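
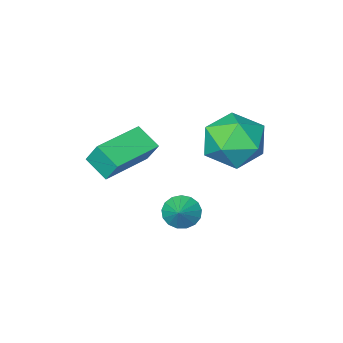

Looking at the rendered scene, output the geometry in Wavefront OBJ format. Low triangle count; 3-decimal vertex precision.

v -0.289 -2.219 -3.305
v 0.236 -2.231 -3.768
v 0.229 -1.581 -2.735
v 0.042 -1.98 -3.874
v -0.228 -1.783 -3.849
v -0.512 -1.686 -3.699
v -0.745 -1.711 -3.46
v -0.873 -1.853 -3.184
v -0.867 -2.079 -2.937
v -0.729 -2.336 -2.773
v -0.49 -2.567 -2.732
v -0.205 -2.719 -2.821
v 0.061 -2.755 -3.022
v 0.247 -2.669 -3.287
v 0.31 -2.48 -3.556
v -1.771 0.175 0.899
v -0.641 -0.304 0.974
v -2.499 -1.616 0.426
v -1.369 -2.095 0.501
v -1.942 -1.708 1.519
v -1.492 -0.601 1.811
v -1.648 -1.319 -0.411
v -1.198 -0.212 -0.119
v -0.565 -1.227 0.164
v -0.746 -1.468 1.357
v -2.394 -0.452 0.043
v -2.575 -0.693 1.236
v -0.019 -4.082 -1.587
v 0.247 -5 -1.022
v -0.19 -3.57 -0.675
v 0.076 -4.488 -0.11
v 1.944 -3.492 -1.55
v 2.21 -4.41 -0.985
v 1.773 -2.98 -0.638
v 2.039 -3.898 -0.073
f 2 1 4
f 2 4 3
f 4 1 5
f 4 5 3
f 5 1 6
f 5 6 3
f 6 1 7
f 6 7 3
f 7 1 8
f 7 8 3
f 8 1 9
f 8 9 3
f 9 1 10
f 9 10 3
f 10 1 11
f 10 11 3
f 11 1 12
f 11 12 3
f 12 1 13
f 12 13 3
f 13 1 14
f 13 14 3
f 14 1 15
f 14 15 3
f 15 1 2
f 15 2 3
f 16 27 21
f 16 21 17
f 16 17 23
f 16 23 26
f 16 26 27
f 17 21 25
f 21 27 20
f 27 26 18
f 26 23 22
f 23 17 24
f 19 25 20
f 19 20 18
f 19 18 22
f 19 22 24
f 19 24 25
f 20 25 21
f 18 20 27
f 22 18 26
f 24 22 23
f 25 24 17
f 29 31 28
f 32 29 28
f 28 31 30
f 30 32 28
f 29 35 31
f 33 29 32
f 33 35 29
f 31 35 30
f 34 32 30
f 30 35 34
f 34 33 32
f 35 33 34



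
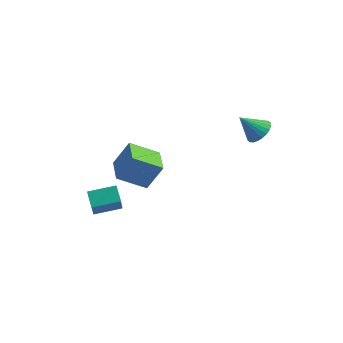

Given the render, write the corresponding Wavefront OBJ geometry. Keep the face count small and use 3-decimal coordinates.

v -0.924 -0.02 -2.12
v -2.347 -0.779 -1.174
v -1.748 1.395 -2.223
v -3.171 0.635 -1.277
v -0.209 0.505 -0.623
v -1.632 -0.255 0.323
v -1.033 1.919 -0.726
v -2.456 1.16 0.22
v -3.168 -1.922 -3.552
v -2.844 -2.764 -2.147
v -3.744 -1.234 -3.006
v -3.42 -2.076 -1.601
v -1.9 -1.044 -3.319
v -1.576 -1.886 -1.914
v -2.476 -0.356 -2.773
v -2.152 -1.198 -1.368
v 4.352 2.482 2.365
v 4.951 2.602 2.926
v 3.388 2.098 3.475
v 4.818 2.897 2.912
v 4.613 3.128 2.815
v 4.369 3.261 2.649
v 4.122 3.276 2.44
v 3.91 3.169 2.219
v 3.766 2.958 2.021
v 3.71 2.675 1.874
v 3.753 2.362 1.803
v 3.886 2.067 1.817
v 4.091 1.835 1.914
v 4.335 1.702 2.08
v 4.582 1.688 2.29
v 4.793 1.794 2.51
v 4.938 2.005 2.709
v 4.993 2.289 2.855
f 2 4 1
f 5 2 1
f 1 4 3
f 3 5 1
f 2 8 4
f 6 2 5
f 6 8 2
f 4 8 3
f 7 5 3
f 3 8 7
f 7 6 5
f 8 6 7
f 10 12 9
f 13 10 9
f 9 12 11
f 11 13 9
f 10 16 12
f 14 10 13
f 14 16 10
f 12 16 11
f 15 13 11
f 11 16 15
f 15 14 13
f 16 14 15
f 18 17 20
f 18 20 19
f 20 17 21
f 20 21 19
f 21 17 22
f 21 22 19
f 22 17 23
f 22 23 19
f 23 17 24
f 23 24 19
f 24 17 25
f 24 25 19
f 25 17 26
f 25 26 19
f 26 17 27
f 26 27 19
f 27 17 28
f 27 28 19
f 28 17 29
f 28 29 19
f 29 17 30
f 29 30 19
f 30 17 31
f 30 31 19
f 31 17 32
f 31 32 19
f 32 17 33
f 32 33 19
f 33 17 34
f 33 34 19
f 34 17 18
f 34 18 19



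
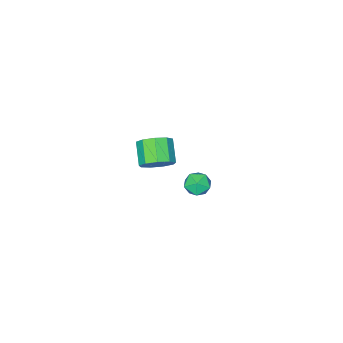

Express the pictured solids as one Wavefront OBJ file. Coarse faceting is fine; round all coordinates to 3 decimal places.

v 2.173 3.242 3.623
v 2.689 3.421 3.146
v 2.971 2.679 4.274
v 3.487 2.858 3.797
v 3.182 3.37 4.21
v 2.689 3.718 3.808
v 2.971 2.382 3.612
v 2.478 2.73 3.21
v 3.183 2.89 3.139
v 3.313 3.5 3.509
v 2.347 2.6 3.911
v 2.477 3.21 4.281
v 0.138 -2.588 -0.61
v 0.496 -2.172 0.128
v -0.16 -3.096 0.968
v -0.518 -3.512 0.23
v -0.058 -1.911 -0.018
v -0.713 -2.835 0.822
v -0.52 -1.968 -0.441
v -1.176 -2.891 0.398
v -0.675 -2.314 -0.943
v -1.33 -3.238 -0.104
v -0.449 -2.789 -1.289
v -1.105 -3.713 -0.45
v 0.051 -3.17 -1.317
v -0.605 -4.093 -0.478
v 0.592 -3.278 -1.014
v -0.064 -4.202 -0.175
v 0.92 -3.064 -0.522
v 0.265 -3.988 0.317
v 0.883 -2.627 -0.071
v 0.227 -3.551 0.769
f 1 12 6
f 1 6 2
f 1 2 8
f 1 8 11
f 1 11 12
f 2 6 10
f 6 12 5
f 12 11 3
f 11 8 7
f 8 2 9
f 4 10 5
f 4 5 3
f 4 3 7
f 4 7 9
f 4 9 10
f 5 10 6
f 3 5 12
f 7 3 11
f 9 7 8
f 10 9 2
f 14 13 17
f 14 17 15
f 15 17 18
f 15 18 16
f 17 13 19
f 17 19 18
f 18 19 20
f 18 20 16
f 19 13 21
f 19 21 20
f 20 21 22
f 20 22 16
f 21 13 23
f 21 23 22
f 22 23 24
f 22 24 16
f 23 13 25
f 23 25 24
f 24 25 26
f 24 26 16
f 25 13 27
f 25 27 26
f 26 27 28
f 26 28 16
f 27 13 29
f 27 29 28
f 28 29 30
f 28 30 16
f 29 13 31
f 29 31 30
f 30 31 32
f 30 32 16
f 31 13 14
f 31 14 32
f 32 14 15
f 32 15 16



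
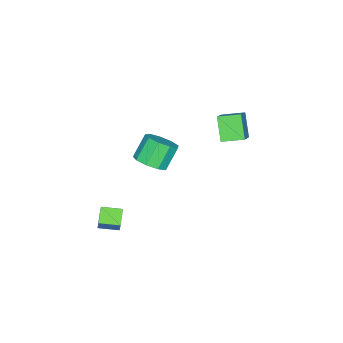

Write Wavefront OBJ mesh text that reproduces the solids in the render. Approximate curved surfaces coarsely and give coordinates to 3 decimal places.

v -0.915 -3.701 -1.289
v -0.38 -2.902 -1.014
v -1.331 -2.7 0.244
v -1.865 -3.499 -0.031
v -0.889 -2.712 -1.429
v -1.84 -2.509 -0.171
v -1.41 -2.984 -1.779
v -2.361 -2.781 -0.521
v -1.699 -3.592 -1.9
v -2.65 -3.389 -0.641
v -1.621 -4.251 -1.735
v -2.572 -4.048 -0.476
v -1.213 -4.653 -1.361
v -2.164 -4.45 -0.103
v -0.665 -4.61 -0.954
v -1.616 -4.407 0.304
v -0.234 -4.141 -0.704
v -1.185 -3.939 0.555
v -0.121 -3.467 -0.727
v -1.072 -3.264 0.531
v -1.251 0.655 2.448
v -1.996 0.015 3.634
v -1.826 1.722 2.663
v -2.57 1.082 3.849
v 0.37 1.258 3.791
v -0.374 0.618 4.977
v -0.204 2.325 4.006
v -0.949 1.685 5.192
v 2.804 -4.562 -2.865
v 3.178 -4.251 -1.969
v 2.282 -3.547 -3.001
v 2.656 -3.235 -2.104
v 3.664 -4.185 -3.356
v 4.038 -3.873 -2.459
v 3.142 -3.169 -3.491
v 3.516 -2.858 -2.595
f 2 1 5
f 2 5 3
f 3 5 6
f 3 6 4
f 5 1 7
f 5 7 6
f 6 7 8
f 6 8 4
f 7 1 9
f 7 9 8
f 8 9 10
f 8 10 4
f 9 1 11
f 9 11 10
f 10 11 12
f 10 12 4
f 11 1 13
f 11 13 12
f 12 13 14
f 12 14 4
f 13 1 15
f 13 15 14
f 14 15 16
f 14 16 4
f 15 1 17
f 15 17 16
f 16 17 18
f 16 18 4
f 17 1 19
f 17 19 18
f 18 19 20
f 18 20 4
f 19 1 2
f 19 2 20
f 20 2 3
f 20 3 4
f 22 24 21
f 25 22 21
f 21 24 23
f 23 25 21
f 22 28 24
f 26 22 25
f 26 28 22
f 24 28 23
f 27 25 23
f 23 28 27
f 27 26 25
f 28 26 27
f 30 32 29
f 33 30 29
f 29 32 31
f 31 33 29
f 30 36 32
f 34 30 33
f 34 36 30
f 32 36 31
f 35 33 31
f 31 36 35
f 35 34 33
f 36 34 35



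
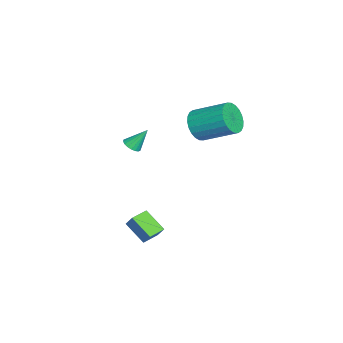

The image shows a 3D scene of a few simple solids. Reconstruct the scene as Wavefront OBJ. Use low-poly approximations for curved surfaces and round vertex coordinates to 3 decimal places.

v 3.503 -1.432 -1
v 2.829 -2.422 -0.183
v 3.785 -1.058 -0.315
v 3.111 -2.048 0.502
v 4.329 -2.012 -1.022
v 3.655 -3.002 -0.205
v 4.611 -1.638 -0.337
v 3.937 -2.628 0.48
v -1.775 -3.561 1.999
v -1.413 -3.881 2.282
v -1.945 -2.759 3.121
v -1.266 -3.707 2.18
v -1.22 -3.505 2.042
v -1.284 -3.313 1.896
v -1.445 -3.171 1.77
v -1.671 -3.106 1.689
v -1.918 -3.131 1.67
v -2.137 -3.241 1.715
v -2.284 -3.414 1.817
v -2.331 -3.617 1.955
v -2.267 -3.808 2.101
v -2.106 -3.951 2.227
v -1.879 -4.016 2.308
v -1.632 -3.991 2.327
v -2.903 -0.251 3.106
v -2.14 -0.08 2.467
v -1.714 1.783 3.475
v -2.477 1.611 4.114
v -2.439 0.092 2.277
v -2.014 1.954 3.285
v -2.809 0.211 2.213
v -2.384 2.073 3.221
v -3.194 0.26 2.285
v -2.768 2.122 3.293
v -3.534 0.231 2.482
v -3.108 2.093 3.49
v -3.778 0.129 2.774
v -3.352 1.991 3.782
v -3.889 -0.032 3.116
v -3.463 1.831 4.125
v -3.849 -0.225 3.457
v -3.424 1.637 4.466
v -3.666 -0.423 3.745
v -3.24 1.44 4.753
v -3.366 -0.594 3.935
v -2.941 1.268 4.943
v -2.996 -0.713 3.999
v -2.571 1.149 5.007
v -2.612 -0.762 3.927
v -2.186 1.1 4.935
v -2.272 -0.733 3.73
v -1.846 1.129 4.738
v -2.028 -0.631 3.438
v -1.602 1.231 4.446
v -1.917 -0.471 3.095
v -1.491 1.392 4.104
v -1.956 -0.277 2.754
v -1.531 1.585 3.763
f 2 4 1
f 5 2 1
f 1 4 3
f 3 5 1
f 2 8 4
f 6 2 5
f 6 8 2
f 4 8 3
f 7 5 3
f 3 8 7
f 7 6 5
f 8 6 7
f 10 9 12
f 10 12 11
f 12 9 13
f 12 13 11
f 13 9 14
f 13 14 11
f 14 9 15
f 14 15 11
f 15 9 16
f 15 16 11
f 16 9 17
f 16 17 11
f 17 9 18
f 17 18 11
f 18 9 19
f 18 19 11
f 19 9 20
f 19 20 11
f 20 9 21
f 20 21 11
f 21 9 22
f 21 22 11
f 22 9 23
f 22 23 11
f 23 9 24
f 23 24 11
f 24 9 10
f 24 10 11
f 26 25 29
f 26 29 27
f 27 29 30
f 27 30 28
f 29 25 31
f 29 31 30
f 30 31 32
f 30 32 28
f 31 25 33
f 31 33 32
f 32 33 34
f 32 34 28
f 33 25 35
f 33 35 34
f 34 35 36
f 34 36 28
f 35 25 37
f 35 37 36
f 36 37 38
f 36 38 28
f 37 25 39
f 37 39 38
f 38 39 40
f 38 40 28
f 39 25 41
f 39 41 40
f 40 41 42
f 40 42 28
f 41 25 43
f 41 43 42
f 42 43 44
f 42 44 28
f 43 25 45
f 43 45 44
f 44 45 46
f 44 46 28
f 45 25 47
f 45 47 46
f 46 47 48
f 46 48 28
f 47 25 49
f 47 49 48
f 48 49 50
f 48 50 28
f 49 25 51
f 49 51 50
f 50 51 52
f 50 52 28
f 51 25 53
f 51 53 52
f 52 53 54
f 52 54 28
f 53 25 55
f 53 55 54
f 54 55 56
f 54 56 28
f 55 25 57
f 55 57 56
f 56 57 58
f 56 58 28
f 57 25 26
f 57 26 58
f 58 26 27
f 58 27 28



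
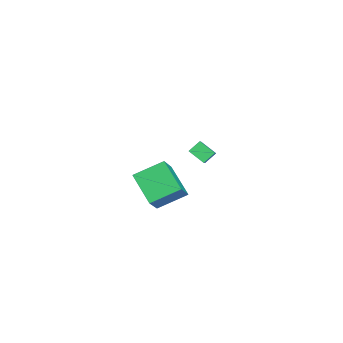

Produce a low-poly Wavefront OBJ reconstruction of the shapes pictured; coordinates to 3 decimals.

v -4.535 3.688 -0.997
v -5.055 2.899 -0.435
v -3.066 3.564 0.186
v -3.587 2.775 0.749
v -4.173 3.085 -1.509
v -4.694 2.296 -0.946
v -2.705 2.961 -0.325
v -3.225 2.172 0.237
v 2.429 0.442 0.228
v 0.975 -0.395 1.241
v 2.04 2.03 0.979
v 0.585 1.194 1.992
v 3.635 0.066 1.648
v 2.18 -0.77 2.661
v 3.245 1.655 2.399
v 1.791 0.818 3.412
f 2 4 1
f 5 2 1
f 1 4 3
f 3 5 1
f 2 8 4
f 6 2 5
f 6 8 2
f 4 8 3
f 7 5 3
f 3 8 7
f 7 6 5
f 8 6 7
f 10 12 9
f 13 10 9
f 9 12 11
f 11 13 9
f 10 16 12
f 14 10 13
f 14 16 10
f 12 16 11
f 15 13 11
f 11 16 15
f 15 14 13
f 16 14 15



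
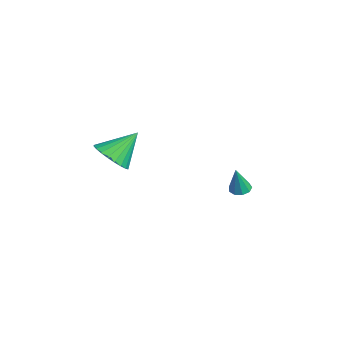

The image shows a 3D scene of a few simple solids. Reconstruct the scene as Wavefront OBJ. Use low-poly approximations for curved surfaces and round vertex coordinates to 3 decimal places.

v 2.618 1.662 -4.398
v 3.134 1.634 -4.516
v 2.922 1.358 -3.002
v 3.046 1.974 -4.423
v 2.758 2.167 -4.318
v 2.404 2.124 -4.251
v 2.151 1.865 -4.252
v 2.116 1.511 -4.321
v 2.316 1.227 -4.427
v 2.658 1.147 -4.518
v 2.981 1.308 -4.554
v 3.841 -4.359 -0.909
v 4.791 -4.407 -0.672
v 3.599 -3.141 0.309
v 4.795 -4.136 -0.942
v 4.654 -3.899 -1.207
v 4.389 -3.733 -1.427
v 4.04 -3.661 -1.568
v 3.662 -3.696 -1.608
v 3.31 -3.832 -1.542
v 3.04 -4.048 -1.38
v 2.892 -4.312 -1.146
v 2.888 -4.582 -0.876
v 3.029 -4.819 -0.611
v 3.294 -4.986 -0.391
v 3.642 -5.057 -0.25
v 4.021 -5.022 -0.21
v 4.372 -4.886 -0.276
v 4.643 -4.67 -0.438
f 2 1 4
f 2 4 3
f 4 1 5
f 4 5 3
f 5 1 6
f 5 6 3
f 6 1 7
f 6 7 3
f 7 1 8
f 7 8 3
f 8 1 9
f 8 9 3
f 9 1 10
f 9 10 3
f 10 1 11
f 10 11 3
f 11 1 2
f 11 2 3
f 13 12 15
f 13 15 14
f 15 12 16
f 15 16 14
f 16 12 17
f 16 17 14
f 17 12 18
f 17 18 14
f 18 12 19
f 18 19 14
f 19 12 20
f 19 20 14
f 20 12 21
f 20 21 14
f 21 12 22
f 21 22 14
f 22 12 23
f 22 23 14
f 23 12 24
f 23 24 14
f 24 12 25
f 24 25 14
f 25 12 26
f 25 26 14
f 26 12 27
f 26 27 14
f 27 12 28
f 27 28 14
f 28 12 29
f 28 29 14
f 29 12 13
f 29 13 14



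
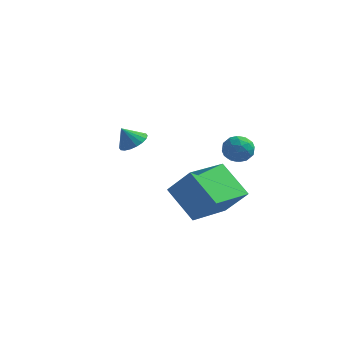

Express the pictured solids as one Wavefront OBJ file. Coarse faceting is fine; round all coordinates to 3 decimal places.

v -3.247 1.989 1.771
v -2.6 1.914 2.1
v -3.713 1.731 2.629
v -2.673 2.226 2.154
v -2.859 2.491 2.132
v -3.123 2.656 2.039
v -3.411 2.69 1.892
v -3.666 2.584 1.721
v -3.839 2.361 1.561
v -3.894 2.063 1.442
v -3.821 1.751 1.388
v -3.634 1.486 1.41
v -3.371 1.321 1.503
v -3.083 1.288 1.65
v -2.827 1.393 1.82
v -2.655 1.617 1.981
v 1.463 -2.88 0.187
v 0.093 -2.274 1.42
v 2.104 -0.819 -0.114
v 0.734 -0.212 1.119
v 2.526 -3.028 1.441
v 1.156 -2.421 2.674
v 3.167 -0.966 1.14
v 1.797 -0.36 2.373
v 1.455 0.919 3.017
v 2.06 1.355 3.057
v 2.14 0.005 2.623
v 2.745 0.441 2.663
v 2.402 0.219 3.288
v 1.979 0.784 3.532
v 2.221 0.576 2.148
v 1.798 1.141 2.392
v 2.534 1.143 2.52
v 2.645 0.922 3.225
v 1.555 0.438 2.455
v 1.666 0.217 3.16
v 1.698 1.217 3.072
v 2.502 0.143 2.608
v 2.301 0.013 2.976
v 2.656 0.269 2.999
v 1.65 0.882 3.351
v 2.005 1.138 3.374
v 2.206 0.47 3.51
v 2.195 0.222 2.306
v 2.55 0.478 2.329
v 1.544 1.091 2.681
v 1.899 1.347 2.704
v 1.994 0.89 2.17
v 2.332 1.348 2.78
v 2.734 0.811 2.548
v 2.426 0.891 2.245
v 2.177 1.223 2.389
v 2.397 1.219 3.194
v 2.799 0.682 2.962
v 2.598 0.552 3.33
v 2.349 0.884 3.473
v 2.675 1.094 2.878
v 1.401 0.678 2.718
v 1.803 0.141 2.486
v 1.851 0.476 2.207
v 1.602 0.808 2.35
v 1.466 0.549 3.132
v 1.868 0.012 2.9
v 2.023 0.137 3.291
v 1.774 0.469 3.435
v 1.525 0.266 2.802
f 2 1 4
f 2 4 3
f 4 1 5
f 4 5 3
f 5 1 6
f 5 6 3
f 6 1 7
f 6 7 3
f 7 1 8
f 7 8 3
f 8 1 9
f 8 9 3
f 9 1 10
f 9 10 3
f 10 1 11
f 10 11 3
f 11 1 12
f 11 12 3
f 12 1 13
f 12 13 3
f 13 1 14
f 13 14 3
f 14 1 15
f 14 15 3
f 15 1 16
f 15 16 3
f 16 1 2
f 16 2 3
f 18 20 17
f 21 18 17
f 17 20 19
f 19 21 17
f 18 24 20
f 22 18 21
f 22 24 18
f 20 24 19
f 23 21 19
f 19 24 23
f 23 22 21
f 24 22 23
f 25 62 41
f 62 36 65
f 41 65 30
f 62 65 41
f 25 41 37
f 41 30 42
f 37 42 26
f 41 42 37
f 25 37 46
f 37 26 47
f 46 47 32
f 37 47 46
f 25 46 58
f 46 32 61
f 58 61 35
f 46 61 58
f 25 58 62
f 58 35 66
f 62 66 36
f 58 66 62
f 26 42 53
f 42 30 56
f 53 56 34
f 42 56 53
f 30 65 43
f 65 36 64
f 43 64 29
f 65 64 43
f 36 66 63
f 66 35 59
f 63 59 27
f 66 59 63
f 35 61 60
f 61 32 48
f 60 48 31
f 61 48 60
f 32 47 52
f 47 26 49
f 52 49 33
f 47 49 52
f 28 54 40
f 54 34 55
f 40 55 29
f 54 55 40
f 28 40 38
f 40 29 39
f 38 39 27
f 40 39 38
f 28 38 45
f 38 27 44
f 45 44 31
f 38 44 45
f 28 45 50
f 45 31 51
f 50 51 33
f 45 51 50
f 28 50 54
f 50 33 57
f 54 57 34
f 50 57 54
f 29 55 43
f 55 34 56
f 43 56 30
f 55 56 43
f 27 39 63
f 39 29 64
f 63 64 36
f 39 64 63
f 31 44 60
f 44 27 59
f 60 59 35
f 44 59 60
f 33 51 52
f 51 31 48
f 52 48 32
f 51 48 52
f 34 57 53
f 57 33 49
f 53 49 26
f 57 49 53



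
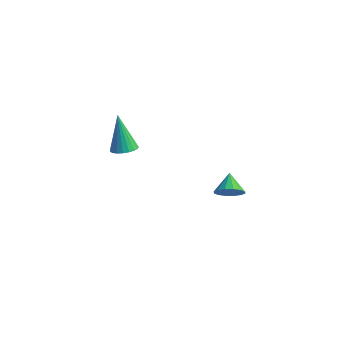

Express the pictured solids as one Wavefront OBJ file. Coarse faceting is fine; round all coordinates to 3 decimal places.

v 3.674 0.629 3.335
v 4.044 1.105 2.889
v 3.206 1.471 3.845
v 3.711 1.032 2.704
v 3.368 0.851 2.687
v 3.107 0.61 2.845
v 2.998 0.375 3.133
v 3.07 0.207 3.476
v 3.304 0.153 3.781
v 3.637 0.226 3.967
v 3.98 0.407 3.983
v 4.241 0.648 3.826
v 4.35 0.883 3.537
v 4.278 1.051 3.194
v -2.881 1.987 2.064
v -2.502 2.585 2.005
v -3.619 2.633 3.876
v -2.756 2.66 1.875
v -3.032 2.619 1.777
v -3.281 2.468 1.729
v -3.461 2.235 1.739
v -3.541 1.958 1.805
v -3.507 1.687 1.916
v -3.364 1.467 2.053
v -3.138 1.337 2.191
v -2.868 1.32 2.308
v -2.599 1.418 2.382
v -2.379 1.614 2.402
v -2.246 1.875 2.363
v -2.223 2.155 2.272
v -2.314 2.406 2.146
f 2 1 4
f 2 4 3
f 4 1 5
f 4 5 3
f 5 1 6
f 5 6 3
f 6 1 7
f 6 7 3
f 7 1 8
f 7 8 3
f 8 1 9
f 8 9 3
f 9 1 10
f 9 10 3
f 10 1 11
f 10 11 3
f 11 1 12
f 11 12 3
f 12 1 13
f 12 13 3
f 13 1 14
f 13 14 3
f 14 1 2
f 14 2 3
f 16 15 18
f 16 18 17
f 18 15 19
f 18 19 17
f 19 15 20
f 19 20 17
f 20 15 21
f 20 21 17
f 21 15 22
f 21 22 17
f 22 15 23
f 22 23 17
f 23 15 24
f 23 24 17
f 24 15 25
f 24 25 17
f 25 15 26
f 25 26 17
f 26 15 27
f 26 27 17
f 27 15 28
f 27 28 17
f 28 15 29
f 28 29 17
f 29 15 30
f 29 30 17
f 30 15 31
f 30 31 17
f 31 15 16
f 31 16 17



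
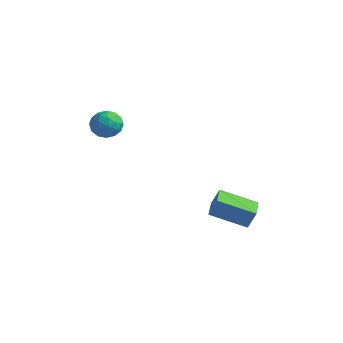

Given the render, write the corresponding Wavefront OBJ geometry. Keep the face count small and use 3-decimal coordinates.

v -2.279 0.293 3.913
v -1.621 -0.32 3.655
v -3.139 -0.14 2.745
v -2.481 -0.753 2.487
v -2.969 -0.893 3.273
v -2.437 -0.626 3.995
v -2.323 0.166 2.405
v -1.791 0.433 3.127
v -1.648 -0.399 2.723
v -2.047 -1.053 3.26
v -2.713 0.593 3.14
v -3.112 -0.061 3.677
v -1.874 0.024 3.887
v -2.886 -0.484 2.513
v -3.173 -0.567 2.975
v -2.786 -0.927 2.824
v -2.354 -0.155 4.086
v -1.967 -0.516 3.935
v -2.76 -0.852 3.71
v -2.793 0.056 2.465
v -2.406 -0.305 2.314
v -1.974 0.467 3.576
v -1.587 0.107 3.425
v -2 0.392 2.69
v -1.503 -0.382 3.188
v -2.009 -0.637 2.501
v -1.916 -0.097 2.452
v -1.603 0.06 2.877
v -1.738 -0.767 3.503
v -2.244 -1.021 2.816
v -2.531 -1.104 3.278
v -2.218 -0.947 3.702
v -1.754 -0.813 2.955
v -2.516 0.561 3.584
v -3.022 0.307 2.897
v -2.542 0.487 2.698
v -2.229 0.644 3.122
v -2.751 0.177 3.899
v -3.257 -0.078 3.212
v -3.157 -0.52 3.523
v -2.844 -0.363 3.948
v -3.006 0.353 3.445
v 2.593 2.302 -1.972
v 2.943 2.556 -0.917
v 4.262 3.434 -2.798
v 4.612 3.688 -1.744
v 3.368 1.172 -1.956
v 3.718 1.426 -0.902
v 5.037 2.304 -2.783
v 5.387 2.558 -1.728
f 1 38 17
f 38 12 41
f 17 41 6
f 38 41 17
f 1 17 13
f 17 6 18
f 13 18 2
f 17 18 13
f 1 13 22
f 13 2 23
f 22 23 8
f 13 23 22
f 1 22 34
f 22 8 37
f 34 37 11
f 22 37 34
f 1 34 38
f 34 11 42
f 38 42 12
f 34 42 38
f 2 18 29
f 18 6 32
f 29 32 10
f 18 32 29
f 6 41 19
f 41 12 40
f 19 40 5
f 41 40 19
f 12 42 39
f 42 11 35
f 39 35 3
f 42 35 39
f 11 37 36
f 37 8 24
f 36 24 7
f 37 24 36
f 8 23 28
f 23 2 25
f 28 25 9
f 23 25 28
f 4 30 16
f 30 10 31
f 16 31 5
f 30 31 16
f 4 16 14
f 16 5 15
f 14 15 3
f 16 15 14
f 4 14 21
f 14 3 20
f 21 20 7
f 14 20 21
f 4 21 26
f 21 7 27
f 26 27 9
f 21 27 26
f 4 26 30
f 26 9 33
f 30 33 10
f 26 33 30
f 5 31 19
f 31 10 32
f 19 32 6
f 31 32 19
f 3 15 39
f 15 5 40
f 39 40 12
f 15 40 39
f 7 20 36
f 20 3 35
f 36 35 11
f 20 35 36
f 9 27 28
f 27 7 24
f 28 24 8
f 27 24 28
f 10 33 29
f 33 9 25
f 29 25 2
f 33 25 29
f 44 46 43
f 47 44 43
f 43 46 45
f 45 47 43
f 44 50 46
f 48 44 47
f 48 50 44
f 46 50 45
f 49 47 45
f 45 50 49
f 49 48 47
f 50 48 49



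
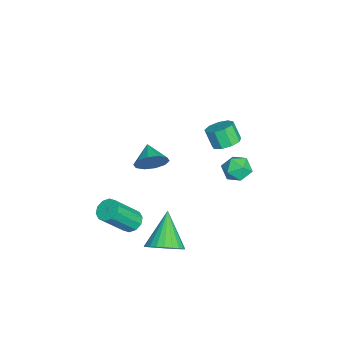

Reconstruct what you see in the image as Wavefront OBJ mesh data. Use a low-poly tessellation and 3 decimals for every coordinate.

v 0.202 2.322 3.017
v 0.801 2.596 3.353
v 0.458 2.211 4.279
v -0.142 1.938 3.943
v 0.429 2.939 3.357
v 0.086 2.554 4.283
v -0.05 2.993 3.202
v -0.393 2.609 4.129
v -0.411 2.734 2.961
v -0.754 2.349 3.887
v -0.486 2.282 2.745
v -0.829 1.897 3.672
v -0.239 1.849 2.657
v -0.582 1.464 3.583
v 0.214 1.637 2.737
v -0.129 1.253 3.663
v 0.661 1.746 2.948
v 0.318 1.362 3.874
v 0.893 2.125 3.191
v 0.55 1.741 4.117
v 1.282 -2.198 -2.324
v 1.877 -1.928 -2.416
v 2.613 -3.012 -0.827
v 2.018 -3.282 -0.736
v 1.669 -1.69 -2.157
v 2.406 -2.775 -0.569
v 1.313 -1.646 -1.963
v 2.05 -2.731 -0.374
v 0.946 -1.813 -1.906
v 1.682 -2.898 -0.317
v 0.706 -2.127 -2.009
v 1.442 -3.212 -0.421
v 0.687 -2.468 -2.233
v 1.423 -3.552 -0.644
v 0.894 -2.705 -2.491
v 1.631 -3.79 -0.903
v 1.25 -2.749 -2.686
v 1.987 -3.834 -1.097
v 1.618 -2.582 -2.743
v 2.354 -3.667 -1.154
v 1.858 -2.268 -2.639
v 2.594 -3.353 -1.051
v 0.01 3.596 0.696
v 0.364 3.147 1.283
v -0.604 2.513 0.237
v -0.25 2.064 0.824
v -0.823 2.616 1.021
v -0.444 3.285 1.304
v 0.204 2.375 0.216
v 0.583 3.044 0.499
v 0.484 2.392 0.986
v -0.151 2.541 1.484
v -0.089 3.119 0.036
v -0.724 3.268 0.534
v 2.931 -0.497 -2.712
v 3.404 0.232 -2.237
v 1.389 -0.423 -1.288
v 3.185 0.432 -2.484
v 2.928 0.492 -2.766
v 2.671 0.4 -3.04
v 2.454 0.172 -3.264
v 2.309 -0.157 -3.403
v 2.259 -0.539 -3.438
v 2.311 -0.914 -3.361
v 2.458 -1.226 -3.186
v 2.677 -1.426 -2.939
v 2.934 -1.485 -2.657
v 3.191 -1.394 -2.384
v 3.408 -1.166 -2.16
v 3.553 -0.836 -2.021
v 3.603 -0.455 -1.986
v 3.551 -0.08 -2.062
v -3.44 -1.519 -2.069
v -3.173 -1.138 -1.265
v -4.54 -1.801 -1.571
v -3.422 -0.728 -1.582
v -3.677 -0.62 -2.085
v -3.842 -0.856 -2.582
v -3.854 -1.345 -2.884
v -3.707 -1.901 -2.874
v -3.459 -2.311 -2.557
v -3.203 -2.418 -2.054
v -3.038 -2.182 -1.556
v -3.026 -1.693 -1.255
f 2 1 5
f 2 5 3
f 3 5 6
f 3 6 4
f 5 1 7
f 5 7 6
f 6 7 8
f 6 8 4
f 7 1 9
f 7 9 8
f 8 9 10
f 8 10 4
f 9 1 11
f 9 11 10
f 10 11 12
f 10 12 4
f 11 1 13
f 11 13 12
f 12 13 14
f 12 14 4
f 13 1 15
f 13 15 14
f 14 15 16
f 14 16 4
f 15 1 17
f 15 17 16
f 16 17 18
f 16 18 4
f 17 1 19
f 17 19 18
f 18 19 20
f 18 20 4
f 19 1 2
f 19 2 20
f 20 2 3
f 20 3 4
f 22 21 25
f 22 25 23
f 23 25 26
f 23 26 24
f 25 21 27
f 25 27 26
f 26 27 28
f 26 28 24
f 27 21 29
f 27 29 28
f 28 29 30
f 28 30 24
f 29 21 31
f 29 31 30
f 30 31 32
f 30 32 24
f 31 21 33
f 31 33 32
f 32 33 34
f 32 34 24
f 33 21 35
f 33 35 34
f 34 35 36
f 34 36 24
f 35 21 37
f 35 37 36
f 36 37 38
f 36 38 24
f 37 21 39
f 37 39 38
f 38 39 40
f 38 40 24
f 39 21 41
f 39 41 40
f 40 41 42
f 40 42 24
f 41 21 22
f 41 22 42
f 42 22 23
f 42 23 24
f 43 54 48
f 43 48 44
f 43 44 50
f 43 50 53
f 43 53 54
f 44 48 52
f 48 54 47
f 54 53 45
f 53 50 49
f 50 44 51
f 46 52 47
f 46 47 45
f 46 45 49
f 46 49 51
f 46 51 52
f 47 52 48
f 45 47 54
f 49 45 53
f 51 49 50
f 52 51 44
f 56 55 58
f 56 58 57
f 58 55 59
f 58 59 57
f 59 55 60
f 59 60 57
f 60 55 61
f 60 61 57
f 61 55 62
f 61 62 57
f 62 55 63
f 62 63 57
f 63 55 64
f 63 64 57
f 64 55 65
f 64 65 57
f 65 55 66
f 65 66 57
f 66 55 67
f 66 67 57
f 67 55 68
f 67 68 57
f 68 55 69
f 68 69 57
f 69 55 70
f 69 70 57
f 70 55 71
f 70 71 57
f 71 55 72
f 71 72 57
f 72 55 56
f 72 56 57
f 74 73 76
f 74 76 75
f 76 73 77
f 76 77 75
f 77 73 78
f 77 78 75
f 78 73 79
f 78 79 75
f 79 73 80
f 79 80 75
f 80 73 81
f 80 81 75
f 81 73 82
f 81 82 75
f 82 73 83
f 82 83 75
f 83 73 84
f 83 84 75
f 84 73 74
f 84 74 75



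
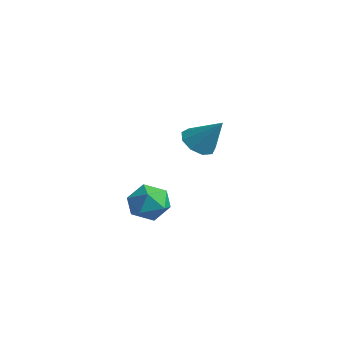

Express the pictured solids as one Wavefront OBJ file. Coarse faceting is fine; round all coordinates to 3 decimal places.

v -3.813 2.437 -1.661
v -2.933 2.142 -2.232
v -2.527 3.103 -0.019
v -3.108 2.851 -2.382
v -3.614 3.366 -2.195
v -4.213 3.446 -1.758
v -4.625 3.054 -1.276
v -4.657 2.373 -0.974
v -4.295 1.722 -0.994
v -3.707 1.405 -1.326
v -3.169 1.571 -1.815
v 1.225 -2.964 -2.267
v 2.287 -3.09 -1.749
v 1.513 -4.59 -3.251
v 2.575 -4.716 -2.733
v 1.582 -4.845 -2.093
v 1.405 -3.84 -1.484
v 2.395 -3.84 -3.516
v 2.218 -2.835 -2.907
v 3.01 -3.631 -2.521
v 2.508 -4.252 -1.641
v 1.292 -3.428 -3.359
v 0.79 -4.049 -2.479
f 2 1 4
f 2 4 3
f 4 1 5
f 4 5 3
f 5 1 6
f 5 6 3
f 6 1 7
f 6 7 3
f 7 1 8
f 7 8 3
f 8 1 9
f 8 9 3
f 9 1 10
f 9 10 3
f 10 1 11
f 10 11 3
f 11 1 2
f 11 2 3
f 12 23 17
f 12 17 13
f 12 13 19
f 12 19 22
f 12 22 23
f 13 17 21
f 17 23 16
f 23 22 14
f 22 19 18
f 19 13 20
f 15 21 16
f 15 16 14
f 15 14 18
f 15 18 20
f 15 20 21
f 16 21 17
f 14 16 23
f 18 14 22
f 20 18 19
f 21 20 13



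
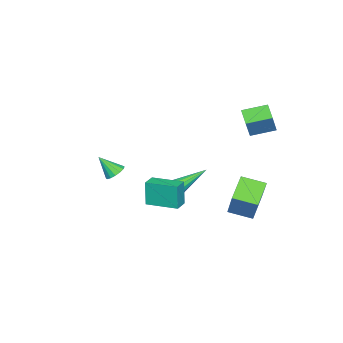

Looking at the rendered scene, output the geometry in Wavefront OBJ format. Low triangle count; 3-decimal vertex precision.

v -4.576 3.999 2.237
v -3.884 4.074 3.509
v -3.831 4.626 1.794
v -3.139 4.701 3.066
v -3.821 2.859 1.894
v -3.129 2.934 3.166
v -3.076 3.486 1.451
v -2.384 3.561 2.723
v -2.285 -0.488 -3.299
v -1.853 -0.299 -2.961
v -3.635 0.708 -2.241
v -1.869 -0.093 -3.214
v -2.017 -0.012 -3.494
v -2.25 -0.082 -3.712
v -2.494 -0.281 -3.799
v -2.672 -0.546 -3.727
v -2.727 -0.792 -3.519
v -2.642 -0.941 -3.241
v -2.444 -0.947 -2.981
v -2.195 -0.807 -2.823
v -1.975 -0.565 -2.815
v -1.867 2.85 -3.848
v -3.267 2.664 -3.055
v -2.223 4.154 -4.172
v -3.623 3.968 -3.379
v -0.937 3.552 -2.041
v -2.337 3.366 -1.248
v -1.293 4.856 -2.365
v -2.693 4.67 -1.572
v 2.782 0.991 -0.735
v 2.626 0.878 0.702
v 2.642 2.702 -0.615
v 2.485 2.588 0.822
v 3.595 1.052 -0.642
v 3.438 0.938 0.795
v 3.454 2.762 -0.522
v 3.298 2.649 0.915
v -0.198 -2.859 -1.601
v 0.084 -2.406 -1.286
v 0.018 -3.721 -0.559
v -0.225 -2.384 -1.203
v -0.527 -2.489 -1.227
v -0.741 -2.694 -1.351
v -0.81 -2.942 -1.543
v -0.715 -3.168 -1.749
v -0.481 -3.311 -1.917
v -0.172 -3.333 -1.999
v 0.13 -3.228 -1.975
v 0.344 -3.024 -1.851
v 0.413 -2.776 -1.66
v 0.318 -2.55 -1.453
f 2 4 1
f 5 2 1
f 1 4 3
f 3 5 1
f 2 8 4
f 6 2 5
f 6 8 2
f 4 8 3
f 7 5 3
f 3 8 7
f 7 6 5
f 8 6 7
f 10 9 12
f 10 12 11
f 12 9 13
f 12 13 11
f 13 9 14
f 13 14 11
f 14 9 15
f 14 15 11
f 15 9 16
f 15 16 11
f 16 9 17
f 16 17 11
f 17 9 18
f 17 18 11
f 18 9 19
f 18 19 11
f 19 9 20
f 19 20 11
f 20 9 21
f 20 21 11
f 21 9 10
f 21 10 11
f 23 25 22
f 26 23 22
f 22 25 24
f 24 26 22
f 23 29 25
f 27 23 26
f 27 29 23
f 25 29 24
f 28 26 24
f 24 29 28
f 28 27 26
f 29 27 28
f 31 33 30
f 34 31 30
f 30 33 32
f 32 34 30
f 31 37 33
f 35 31 34
f 35 37 31
f 33 37 32
f 36 34 32
f 32 37 36
f 36 35 34
f 37 35 36
f 39 38 41
f 39 41 40
f 41 38 42
f 41 42 40
f 42 38 43
f 42 43 40
f 43 38 44
f 43 44 40
f 44 38 45
f 44 45 40
f 45 38 46
f 45 46 40
f 46 38 47
f 46 47 40
f 47 38 48
f 47 48 40
f 48 38 49
f 48 49 40
f 49 38 50
f 49 50 40
f 50 38 51
f 50 51 40
f 51 38 39
f 51 39 40



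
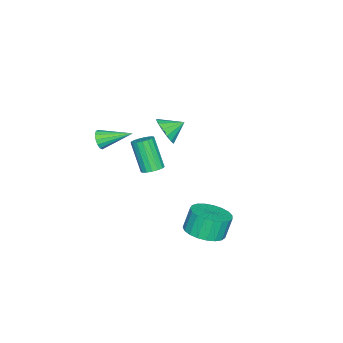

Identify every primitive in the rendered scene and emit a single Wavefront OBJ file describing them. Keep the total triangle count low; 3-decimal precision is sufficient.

v -3.701 -2.322 -3.712
v -3.414 -1.895 -3.424
v -3.872 -2.67 -1.819
v -4.159 -3.098 -2.108
v -3.677 -1.794 -3.45
v -4.135 -2.57 -1.846
v -3.945 -1.815 -3.536
v -4.403 -2.59 -1.932
v -4.157 -1.951 -3.663
v -4.615 -2.727 -2.059
v -4.265 -2.173 -3.801
v -4.723 -2.949 -2.197
v -4.243 -2.429 -3.919
v -4.701 -3.204 -2.314
v -4.097 -2.66 -3.989
v -4.556 -3.436 -2.385
v -3.861 -2.814 -3.996
v -4.319 -3.59 -2.391
v -3.588 -2.855 -3.938
v -4.046 -3.631 -2.333
v -3.34 -2.775 -3.828
v -3.799 -3.55 -2.224
v -3.176 -2.59 -3.692
v -3.634 -3.366 -2.087
v -3.131 -2.344 -3.56
v -3.589 -3.12 -1.956
v -3.217 -2.093 -3.463
v -3.676 -2.869 -1.859
v 1.639 2.903 -2.492
v 2.565 3.017 -2.192
v 2.187 3.19 -1.088
v 1.261 3.077 -1.388
v 2.46 3.399 -2.288
v 2.081 3.572 -1.184
v 2.213 3.695 -2.42
v 1.834 3.868 -1.316
v 1.866 3.854 -2.563
v 1.488 4.027 -1.459
v 1.481 3.849 -2.695
v 1.102 4.022 -1.591
v 1.123 3.68 -2.791
v 0.744 3.854 -1.687
v 0.854 3.377 -2.836
v 0.475 3.551 -1.732
v 0.721 2.992 -2.821
v 0.342 3.166 -1.717
v 0.746 2.592 -2.749
v 0.368 2.765 -1.645
v 0.927 2.246 -2.633
v 0.548 2.419 -1.529
v 1.23 2.013 -2.493
v 0.851 2.186 -1.389
v 1.604 1.934 -2.352
v 1.226 2.107 -1.248
v 1.985 2.023 -2.235
v 1.606 2.196 -1.131
v 2.305 2.264 -2.163
v 1.926 2.437 -1.059
v 2.511 2.615 -2.148
v 2.132 2.789 -1.044
v 1.204 -2.47 1.678
v 1.46 -2.571 2.142
v 0.736 -1.07 2.242
v 1.65 -2.443 1.981
v 1.72 -2.322 1.739
v 1.652 -2.241 1.481
v 1.463 -2.221 1.275
v 1.206 -2.267 1.177
v 0.948 -2.368 1.214
v 0.758 -2.496 1.374
v 0.688 -2.617 1.616
v 0.756 -2.699 1.875
v 0.945 -2.719 2.081
v 1.202 -2.672 2.178
v -2.032 -0.827 0.634
v -1.45 -0.701 1.183
v -2.628 -0.133 1.106
v -1.372 -0.425 0.877
v -1.471 -0.257 0.505
v -1.72 -0.242 0.168
v -2.052 -0.384 -0.044
v -2.38 -0.644 -0.074
v -2.613 -0.953 0.085
v -2.692 -1.229 0.391
v -2.593 -1.397 0.762
v -2.344 -1.412 1.099
v -2.011 -1.27 1.311
v -1.684 -1.01 1.342
f 2 1 5
f 2 5 3
f 3 5 6
f 3 6 4
f 5 1 7
f 5 7 6
f 6 7 8
f 6 8 4
f 7 1 9
f 7 9 8
f 8 9 10
f 8 10 4
f 9 1 11
f 9 11 10
f 10 11 12
f 10 12 4
f 11 1 13
f 11 13 12
f 12 13 14
f 12 14 4
f 13 1 15
f 13 15 14
f 14 15 16
f 14 16 4
f 15 1 17
f 15 17 16
f 16 17 18
f 16 18 4
f 17 1 19
f 17 19 18
f 18 19 20
f 18 20 4
f 19 1 21
f 19 21 20
f 20 21 22
f 20 22 4
f 21 1 23
f 21 23 22
f 22 23 24
f 22 24 4
f 23 1 25
f 23 25 24
f 24 25 26
f 24 26 4
f 25 1 27
f 25 27 26
f 26 27 28
f 26 28 4
f 27 1 2
f 27 2 28
f 28 2 3
f 28 3 4
f 30 29 33
f 30 33 31
f 31 33 34
f 31 34 32
f 33 29 35
f 33 35 34
f 34 35 36
f 34 36 32
f 35 29 37
f 35 37 36
f 36 37 38
f 36 38 32
f 37 29 39
f 37 39 38
f 38 39 40
f 38 40 32
f 39 29 41
f 39 41 40
f 40 41 42
f 40 42 32
f 41 29 43
f 41 43 42
f 42 43 44
f 42 44 32
f 43 29 45
f 43 45 44
f 44 45 46
f 44 46 32
f 45 29 47
f 45 47 46
f 46 47 48
f 46 48 32
f 47 29 49
f 47 49 48
f 48 49 50
f 48 50 32
f 49 29 51
f 49 51 50
f 50 51 52
f 50 52 32
f 51 29 53
f 51 53 52
f 52 53 54
f 52 54 32
f 53 29 55
f 53 55 54
f 54 55 56
f 54 56 32
f 55 29 57
f 55 57 56
f 56 57 58
f 56 58 32
f 57 29 59
f 57 59 58
f 58 59 60
f 58 60 32
f 59 29 30
f 59 30 60
f 60 30 31
f 60 31 32
f 62 61 64
f 62 64 63
f 64 61 65
f 64 65 63
f 65 61 66
f 65 66 63
f 66 61 67
f 66 67 63
f 67 61 68
f 67 68 63
f 68 61 69
f 68 69 63
f 69 61 70
f 69 70 63
f 70 61 71
f 70 71 63
f 71 61 72
f 71 72 63
f 72 61 73
f 72 73 63
f 73 61 74
f 73 74 63
f 74 61 62
f 74 62 63
f 76 75 78
f 76 78 77
f 78 75 79
f 78 79 77
f 79 75 80
f 79 80 77
f 80 75 81
f 80 81 77
f 81 75 82
f 81 82 77
f 82 75 83
f 82 83 77
f 83 75 84
f 83 84 77
f 84 75 85
f 84 85 77
f 85 75 86
f 85 86 77
f 86 75 87
f 86 87 77
f 87 75 88
f 87 88 77
f 88 75 76
f 88 76 77



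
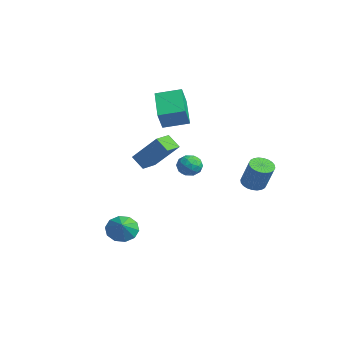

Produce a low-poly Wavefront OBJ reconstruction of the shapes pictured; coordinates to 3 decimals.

v -2.574 3.149 -1.401
v -2.181 3.223 -2.08
v -3.299 2.237 -1.92
v -2.906 2.311 -2.599
v -2.546 2.006 -1.967
v -2.098 2.57 -1.646
v -3.382 2.89 -2.354
v -2.934 3.454 -2.033
v -2.68 3.063 -2.669
v -2.164 2.517 -2.431
v -3.316 2.943 -1.569
v -2.8 2.397 -1.331
v -2.314 3.266 -1.695
v -3.166 2.194 -2.305
v -2.955 2.015 -1.934
v -2.724 2.058 -2.333
v -2.265 2.882 -1.44
v -2.034 2.926 -1.839
v -2.249 2.211 -1.773
v -3.446 2.534 -2.161
v -3.215 2.578 -2.56
v -2.756 3.402 -1.667
v -2.525 3.445 -2.066
v -3.231 3.249 -2.227
v -2.376 3.216 -2.441
v -2.803 2.68 -2.746
v -3.082 3.02 -2.601
v -2.819 3.351 -2.413
v -2.073 2.895 -2.3
v -2.499 2.359 -2.605
v -2.288 2.179 -2.234
v -2.024 2.511 -2.045
v -2.366 2.801 -2.646
v -2.981 3.101 -1.395
v -3.407 2.565 -1.7
v -3.456 2.949 -1.955
v -3.192 3.281 -1.766
v -2.677 2.78 -1.254
v -3.104 2.244 -1.559
v -2.661 2.109 -1.587
v -2.398 2.44 -1.399
v -3.114 2.659 -1.354
v 1.225 -2.942 -4.342
v 1.812 -2.477 -4.842
v 2.175 -3.338 -3.598
v 1.632 -2.144 -4.435
v 1.296 -2.116 -3.992
v 0.934 -2.403 -3.683
v 0.683 -2.896 -3.626
v 0.639 -3.406 -3.842
v 0.819 -3.739 -4.25
v 1.155 -3.768 -4.692
v 1.517 -3.481 -5.001
v 1.768 -2.987 -5.059
v -3.805 1.39 2.401
v -3.377 0.919 3.501
v -3.172 2.732 2.729
v -2.744 2.262 3.828
v -1.956 0.758 1.412
v -1.528 0.288 2.511
v -1.323 2.101 1.739
v -0.895 1.63 2.839
v 3.063 -3.108 1.518
v 4.259 -2.277 3.059
v 2.506 -2.196 1.459
v 3.702 -1.365 2.999
v 3.678 -2.775 0.861
v 4.874 -1.944 2.401
v 3.121 -1.863 0.801
v 4.317 -1.032 2.342
v 2.847 3.884 -1.49
v 3.4 3.529 -1.758
v 4.206 3.62 -0.219
v 3.653 3.976 0.05
v 3.473 3.791 -1.812
v 4.279 3.882 -0.273
v 3.45 4.067 -1.816
v 4.256 4.158 -0.277
v 3.336 4.315 -1.771
v 4.142 4.407 -0.232
v 3.147 4.498 -1.683
v 3.953 4.589 -0.144
v 2.913 4.587 -1.566
v 3.719 4.678 -0.026
v 2.668 4.569 -1.437
v 3.474 4.661 0.103
v 2.451 4.447 -1.316
v 3.257 4.539 0.224
v 2.294 4.24 -1.221
v 3.1 4.331 0.318
v 2.221 3.978 -1.167
v 3.027 4.069 0.372
v 2.244 3.702 -1.163
v 3.05 3.793 0.376
v 2.358 3.453 -1.208
v 3.164 3.545 0.331
v 2.547 3.271 -1.296
v 3.353 3.362 0.243
v 2.781 3.182 -1.414
v 3.587 3.273 0.126
v 3.026 3.199 -1.543
v 3.832 3.291 -0.003
v 3.243 3.321 -1.664
v 4.049 3.413 -0.124
f 1 38 17
f 38 12 41
f 17 41 6
f 38 41 17
f 1 17 13
f 17 6 18
f 13 18 2
f 17 18 13
f 1 13 22
f 13 2 23
f 22 23 8
f 13 23 22
f 1 22 34
f 22 8 37
f 34 37 11
f 22 37 34
f 1 34 38
f 34 11 42
f 38 42 12
f 34 42 38
f 2 18 29
f 18 6 32
f 29 32 10
f 18 32 29
f 6 41 19
f 41 12 40
f 19 40 5
f 41 40 19
f 12 42 39
f 42 11 35
f 39 35 3
f 42 35 39
f 11 37 36
f 37 8 24
f 36 24 7
f 37 24 36
f 8 23 28
f 23 2 25
f 28 25 9
f 23 25 28
f 4 30 16
f 30 10 31
f 16 31 5
f 30 31 16
f 4 16 14
f 16 5 15
f 14 15 3
f 16 15 14
f 4 14 21
f 14 3 20
f 21 20 7
f 14 20 21
f 4 21 26
f 21 7 27
f 26 27 9
f 21 27 26
f 4 26 30
f 26 9 33
f 30 33 10
f 26 33 30
f 5 31 19
f 31 10 32
f 19 32 6
f 31 32 19
f 3 15 39
f 15 5 40
f 39 40 12
f 15 40 39
f 7 20 36
f 20 3 35
f 36 35 11
f 20 35 36
f 9 27 28
f 27 7 24
f 28 24 8
f 27 24 28
f 10 33 29
f 33 9 25
f 29 25 2
f 33 25 29
f 44 43 46
f 44 46 45
f 46 43 47
f 46 47 45
f 47 43 48
f 47 48 45
f 48 43 49
f 48 49 45
f 49 43 50
f 49 50 45
f 50 43 51
f 50 51 45
f 51 43 52
f 51 52 45
f 52 43 53
f 52 53 45
f 53 43 54
f 53 54 45
f 54 43 44
f 54 44 45
f 56 58 55
f 59 56 55
f 55 58 57
f 57 59 55
f 56 62 58
f 60 56 59
f 60 62 56
f 58 62 57
f 61 59 57
f 57 62 61
f 61 60 59
f 62 60 61
f 64 66 63
f 67 64 63
f 63 66 65
f 65 67 63
f 64 70 66
f 68 64 67
f 68 70 64
f 66 70 65
f 69 67 65
f 65 70 69
f 69 68 67
f 70 68 69
f 72 71 75
f 72 75 73
f 73 75 76
f 73 76 74
f 75 71 77
f 75 77 76
f 76 77 78
f 76 78 74
f 77 71 79
f 77 79 78
f 78 79 80
f 78 80 74
f 79 71 81
f 79 81 80
f 80 81 82
f 80 82 74
f 81 71 83
f 81 83 82
f 82 83 84
f 82 84 74
f 83 71 85
f 83 85 84
f 84 85 86
f 84 86 74
f 85 71 87
f 85 87 86
f 86 87 88
f 86 88 74
f 87 71 89
f 87 89 88
f 88 89 90
f 88 90 74
f 89 71 91
f 89 91 90
f 90 91 92
f 90 92 74
f 91 71 93
f 91 93 92
f 92 93 94
f 92 94 74
f 93 71 95
f 93 95 94
f 94 95 96
f 94 96 74
f 95 71 97
f 95 97 96
f 96 97 98
f 96 98 74
f 97 71 99
f 97 99 98
f 98 99 100
f 98 100 74
f 99 71 101
f 99 101 100
f 100 101 102
f 100 102 74
f 101 71 103
f 101 103 102
f 102 103 104
f 102 104 74
f 103 71 72
f 103 72 104
f 104 72 73
f 104 73 74



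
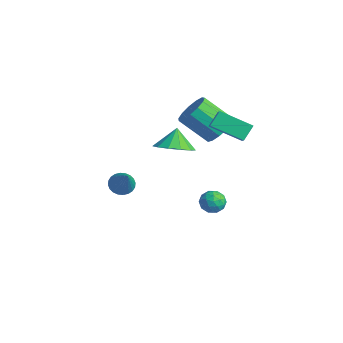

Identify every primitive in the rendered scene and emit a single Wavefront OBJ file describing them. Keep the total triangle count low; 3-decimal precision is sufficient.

v -0.394 2.596 2.115
v 0.309 2.258 2.675
v -0.611 3.233 2.771
v 0.092 2.895 3.331
v 0.728 3.725 1.389
v 1.431 3.387 1.949
v 0.511 4.362 2.045
v 1.214 4.024 2.605
v -1.489 3.919 0.781
v -0.974 4.248 1.469
v -1.975 3.23 2.706
v -2.491 2.901 2.019
v -1.372 4.575 1.415
v -2.374 3.557 2.653
v -1.808 4.694 1.161
v -2.81 3.676 2.399
v -2.142 4.567 0.786
v -3.144 3.549 2.023
v -2.269 4.234 0.409
v -3.271 3.216 1.647
v -2.149 3.801 0.151
v -3.15 2.783 1.388
v -1.819 3.406 0.092
v -2.82 2.388 1.33
v -1.384 3.173 0.253
v -2.385 2.155 1.49
v -0.983 3.178 0.581
v -1.984 2.159 1.819
v -0.742 3.417 0.973
v -1.744 2.399 2.21
v -0.739 3.816 1.304
v -1.74 2.798 2.541
v 0.264 -2.355 0.276
v 0.598 -2.737 -0.097
v 1.416 -2.665 1.624
v 0.707 -2.521 -0.14
v 0.749 -2.279 -0.12
v 0.716 -2.049 -0.04
v 0.615 -1.866 0.089
v 0.461 -1.757 0.246
v 0.276 -1.739 0.408
v 0.09 -1.814 0.549
v -0.069 -1.972 0.649
v -0.178 -2.188 0.692
v -0.22 -2.43 0.672
v -0.188 -2.66 0.591
v -0.086 -2.843 0.463
v 0.068 -2.952 0.306
v 0.252 -2.97 0.144
v 0.439 -2.895 0.003
v -0.902 3.136 -3.762
v -0.277 3.43 -3.702
v -0.603 2.35 -3.018
v 0.022 2.644 -2.958
v -0.539 2.97 -2.712
v -0.724 3.455 -3.172
v -0.156 2.325 -3.548
v -0.341 2.81 -4.008
v 0.185 2.929 -3.57
v -0.052 3.328 -3.054
v -0.828 2.452 -3.666
v -1.065 2.851 -3.15
v -0.616 3.352 -3.798
v -0.264 2.428 -2.922
v -0.594 2.619 -2.778
v -0.227 2.793 -2.743
v -0.879 3.367 -3.486
v -0.511 3.54 -3.451
v -0.665 3.269 -2.869
v -0.369 2.24 -3.269
v -0.001 2.413 -3.234
v -0.653 2.987 -3.977
v -0.286 3.161 -3.942
v -0.215 2.511 -3.851
v 0.023 3.23 -3.685
v 0.199 2.768 -3.247
v 0.094 2.58 -3.594
v -0.015 2.866 -3.864
v -0.116 3.465 -3.381
v 0.06 3.003 -2.944
v -0.271 3.194 -2.799
v -0.379 3.48 -3.07
v 0.155 3.17 -3.303
v -0.94 2.777 -3.776
v -0.764 2.315 -3.339
v -0.501 2.3 -3.65
v -0.609 2.586 -3.921
v -1.079 3.012 -3.473
v -0.903 2.55 -3.035
v -0.865 2.914 -2.856
v -0.974 3.2 -3.126
v -1.035 2.61 -3.417
v 1.583 -0.391 2.813
v 2.148 -1.007 3.325
v 1.157 0.011 3.767
v 2.442 -0.543 3.261
v 2.462 -0.032 3.054
v 2.204 0.366 2.771
v 1.749 0.523 2.501
v 1.241 0.39 2.33
v 0.841 0.008 2.313
v 0.678 -0.5 2.454
v 0.801 -0.973 2.709
v 1.173 -1.262 2.998
v 1.675 -1.275 3.227
f 2 4 1
f 5 2 1
f 1 4 3
f 3 5 1
f 2 8 4
f 6 2 5
f 6 8 2
f 4 8 3
f 7 5 3
f 3 8 7
f 7 6 5
f 8 6 7
f 10 9 13
f 10 13 11
f 11 13 14
f 11 14 12
f 13 9 15
f 13 15 14
f 14 15 16
f 14 16 12
f 15 9 17
f 15 17 16
f 16 17 18
f 16 18 12
f 17 9 19
f 17 19 18
f 18 19 20
f 18 20 12
f 19 9 21
f 19 21 20
f 20 21 22
f 20 22 12
f 21 9 23
f 21 23 22
f 22 23 24
f 22 24 12
f 23 9 25
f 23 25 24
f 24 25 26
f 24 26 12
f 25 9 27
f 25 27 26
f 26 27 28
f 26 28 12
f 27 9 29
f 27 29 28
f 28 29 30
f 28 30 12
f 29 9 31
f 29 31 30
f 30 31 32
f 30 32 12
f 31 9 10
f 31 10 32
f 32 10 11
f 32 11 12
f 34 33 36
f 34 36 35
f 36 33 37
f 36 37 35
f 37 33 38
f 37 38 35
f 38 33 39
f 38 39 35
f 39 33 40
f 39 40 35
f 40 33 41
f 40 41 35
f 41 33 42
f 41 42 35
f 42 33 43
f 42 43 35
f 43 33 44
f 43 44 35
f 44 33 45
f 44 45 35
f 45 33 46
f 45 46 35
f 46 33 47
f 46 47 35
f 47 33 48
f 47 48 35
f 48 33 49
f 48 49 35
f 49 33 50
f 49 50 35
f 50 33 34
f 50 34 35
f 51 88 67
f 88 62 91
f 67 91 56
f 88 91 67
f 51 67 63
f 67 56 68
f 63 68 52
f 67 68 63
f 51 63 72
f 63 52 73
f 72 73 58
f 63 73 72
f 51 72 84
f 72 58 87
f 84 87 61
f 72 87 84
f 51 84 88
f 84 61 92
f 88 92 62
f 84 92 88
f 52 68 79
f 68 56 82
f 79 82 60
f 68 82 79
f 56 91 69
f 91 62 90
f 69 90 55
f 91 90 69
f 62 92 89
f 92 61 85
f 89 85 53
f 92 85 89
f 61 87 86
f 87 58 74
f 86 74 57
f 87 74 86
f 58 73 78
f 73 52 75
f 78 75 59
f 73 75 78
f 54 80 66
f 80 60 81
f 66 81 55
f 80 81 66
f 54 66 64
f 66 55 65
f 64 65 53
f 66 65 64
f 54 64 71
f 64 53 70
f 71 70 57
f 64 70 71
f 54 71 76
f 71 57 77
f 76 77 59
f 71 77 76
f 54 76 80
f 76 59 83
f 80 83 60
f 76 83 80
f 55 81 69
f 81 60 82
f 69 82 56
f 81 82 69
f 53 65 89
f 65 55 90
f 89 90 62
f 65 90 89
f 57 70 86
f 70 53 85
f 86 85 61
f 70 85 86
f 59 77 78
f 77 57 74
f 78 74 58
f 77 74 78
f 60 83 79
f 83 59 75
f 79 75 52
f 83 75 79
f 94 93 96
f 94 96 95
f 96 93 97
f 96 97 95
f 97 93 98
f 97 98 95
f 98 93 99
f 98 99 95
f 99 93 100
f 99 100 95
f 100 93 101
f 100 101 95
f 101 93 102
f 101 102 95
f 102 93 103
f 102 103 95
f 103 93 104
f 103 104 95
f 104 93 105
f 104 105 95
f 105 93 94
f 105 94 95



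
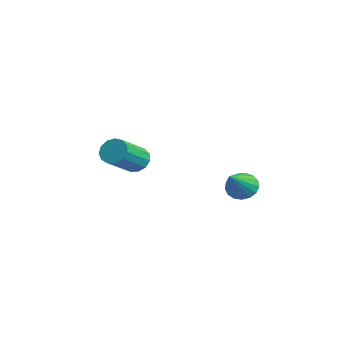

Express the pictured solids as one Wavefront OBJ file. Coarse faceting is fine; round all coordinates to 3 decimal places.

v 2.786 0.163 -4.274
v 3.417 0.575 -4.511
v 3.954 -0.943 -3.086
v 3.292 0.767 -4.21
v 3.051 0.82 -3.923
v 2.75 0.723 -3.717
v 2.456 0.497 -3.638
v 2.238 0.196 -3.705
v 2.146 -0.113 -3.902
v 2.2 -0.359 -4.184
v 2.388 -0.485 -4.487
v 2.668 -0.462 -4.741
v 2.974 -0.296 -4.888
v 3.237 -0.025 -4.894
v 3.397 0.289 -4.758
v -2.935 -2.758 -4.262
v -2.725 -3.107 -4.915
v -1.755 -4.551 -3.831
v -1.965 -4.202 -3.178
v -2.409 -2.824 -4.821
v -1.44 -4.269 -3.737
v -2.261 -2.521 -4.549
v -1.291 -3.965 -3.465
v -2.326 -2.292 -4.186
v -1.357 -3.737 -3.102
v -2.585 -2.211 -3.847
v -1.615 -3.656 -2.763
v -2.955 -2.304 -3.64
v -1.985 -3.749 -2.556
v -3.318 -2.541 -3.63
v -2.348 -3.986 -2.546
v -3.56 -2.847 -3.821
v -2.59 -4.291 -2.737
v -3.603 -3.124 -4.152
v -2.633 -4.568 -3.068
v -3.434 -3.285 -4.518
v -2.464 -4.73 -3.434
v -3.107 -3.279 -4.802
v -2.137 -4.723 -3.718
f 2 1 4
f 2 4 3
f 4 1 5
f 4 5 3
f 5 1 6
f 5 6 3
f 6 1 7
f 6 7 3
f 7 1 8
f 7 8 3
f 8 1 9
f 8 9 3
f 9 1 10
f 9 10 3
f 10 1 11
f 10 11 3
f 11 1 12
f 11 12 3
f 12 1 13
f 12 13 3
f 13 1 14
f 13 14 3
f 14 1 15
f 14 15 3
f 15 1 2
f 15 2 3
f 17 16 20
f 17 20 18
f 18 20 21
f 18 21 19
f 20 16 22
f 20 22 21
f 21 22 23
f 21 23 19
f 22 16 24
f 22 24 23
f 23 24 25
f 23 25 19
f 24 16 26
f 24 26 25
f 25 26 27
f 25 27 19
f 26 16 28
f 26 28 27
f 27 28 29
f 27 29 19
f 28 16 30
f 28 30 29
f 29 30 31
f 29 31 19
f 30 16 32
f 30 32 31
f 31 32 33
f 31 33 19
f 32 16 34
f 32 34 33
f 33 34 35
f 33 35 19
f 34 16 36
f 34 36 35
f 35 36 37
f 35 37 19
f 36 16 38
f 36 38 37
f 37 38 39
f 37 39 19
f 38 16 17
f 38 17 39
f 39 17 18
f 39 18 19



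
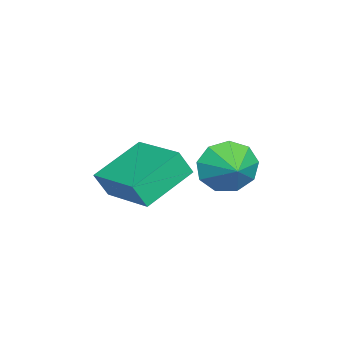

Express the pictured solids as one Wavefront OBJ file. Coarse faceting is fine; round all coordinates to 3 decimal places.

v -1.969 1.386 0.369
v -1.524 1.07 -0.505
v -1.071 1.814 0.671
v -1.8 1.712 -0.594
v -2.155 2.201 -0.232
v -2.423 2.309 0.41
v -2.479 1.985 1.033
v -2.296 1.38 1.345
v -1.96 0.778 1.2
v -1.628 0.461 0.666
v -1.456 0.576 -0.007
v -4.253 -1.344 -0.811
v -4.064 -1.774 0.139
v -2.774 0.193 -0.408
v -2.585 -0.238 0.541
v -2.755 -2.562 -1.661
v -2.566 -2.993 -0.712
v -1.276 -1.026 -1.259
v -1.087 -1.456 -0.309
f 2 1 4
f 2 4 3
f 4 1 5
f 4 5 3
f 5 1 6
f 5 6 3
f 6 1 7
f 6 7 3
f 7 1 8
f 7 8 3
f 8 1 9
f 8 9 3
f 9 1 10
f 9 10 3
f 10 1 11
f 10 11 3
f 11 1 2
f 11 2 3
f 13 15 12
f 16 13 12
f 12 15 14
f 14 16 12
f 13 19 15
f 17 13 16
f 17 19 13
f 15 19 14
f 18 16 14
f 14 19 18
f 18 17 16
f 19 17 18



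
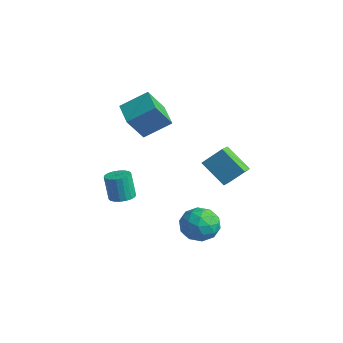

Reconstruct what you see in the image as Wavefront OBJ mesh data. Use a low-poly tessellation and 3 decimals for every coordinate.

v -0.318 -3.53 -1.72
v 0.265 -3.721 -1.581
v -0.058 -3.741 -0.26
v -0.642 -3.55 -0.4
v 0.287 -3.441 -1.571
v -0.036 -3.462 -0.25
v 0.189 -3.18 -1.591
v -0.134 -3.2 -0.27
v -0.01 -2.987 -1.637
v -0.333 -3.007 -0.316
v -0.27 -2.902 -1.699
v -0.593 -2.922 -0.378
v -0.539 -2.942 -1.765
v -0.862 -2.962 -0.445
v -0.765 -3.098 -1.823
v -1.088 -3.118 -0.502
v -0.902 -3.339 -1.86
v -1.225 -3.359 -0.539
v -0.924 -3.618 -1.87
v -1.247 -3.639 -0.549
v -0.826 -3.88 -1.85
v -1.149 -3.9 -0.529
v -0.627 -4.073 -1.804
v -0.95 -4.093 -0.483
v -0.367 -4.158 -1.742
v -0.69 -4.178 -0.421
v -0.098 -4.118 -1.675
v -0.421 -4.138 -0.355
v 0.128 -3.962 -1.618
v -0.195 -3.982 -0.297
v 3.723 -0.584 0.184
v 2.541 -0.902 1.167
v 4.247 0.149 1.05
v 3.065 -0.17 2.034
v 4.155 -1.25 0.486
v 2.973 -1.569 1.47
v 4.679 -0.518 1.353
v 3.497 -0.836 2.336
v -1.215 -2.963 3.685
v -0.577 -1.83 4.492
v -1.123 -2.106 2.409
v -0.485 -0.973 3.216
v 0.045 -3.487 3.424
v 0.683 -2.354 4.231
v 0.137 -2.63 2.148
v 0.775 -1.497 2.955
v 2.941 -1.517 -2.511
v 3.491 -1.224 -1.743
v 3.589 -2.976 -2.417
v 4.139 -2.683 -1.649
v 3.16 -2.776 -1.549
v 2.759 -1.874 -1.607
v 4.321 -2.326 -2.553
v 3.92 -1.424 -2.611
v 4.343 -1.724 -1.769
v 3.626 -2.002 -1.149
v 3.454 -2.198 -3.011
v 2.737 -2.476 -2.391
v 3.159 -1.242 -2.135
v 3.921 -2.958 -2.025
v 3.345 -3.013 -1.966
v 3.668 -2.84 -1.515
v 2.729 -1.625 -2.055
v 3.052 -1.452 -1.604
v 2.858 -2.365 -1.49
v 4.028 -2.748 -2.556
v 4.351 -2.575 -2.105
v 3.412 -1.36 -2.645
v 3.735 -1.187 -2.194
v 4.222 -1.835 -2.67
v 3.983 -1.364 -1.699
v 4.364 -2.221 -1.644
v 4.471 -2.011 -2.175
v 4.236 -1.481 -2.209
v 3.562 -1.527 -1.335
v 3.942 -2.385 -1.28
v 3.367 -2.44 -1.221
v 3.132 -1.91 -1.255
v 4.063 -1.821 -1.35
v 3.138 -1.815 -2.88
v 3.518 -2.673 -2.825
v 3.948 -2.29 -2.905
v 3.713 -1.76 -2.939
v 2.716 -1.979 -2.516
v 3.097 -2.836 -2.461
v 2.844 -2.719 -1.951
v 2.609 -2.189 -1.985
v 3.017 -2.379 -2.81
f 2 1 5
f 2 5 3
f 3 5 6
f 3 6 4
f 5 1 7
f 5 7 6
f 6 7 8
f 6 8 4
f 7 1 9
f 7 9 8
f 8 9 10
f 8 10 4
f 9 1 11
f 9 11 10
f 10 11 12
f 10 12 4
f 11 1 13
f 11 13 12
f 12 13 14
f 12 14 4
f 13 1 15
f 13 15 14
f 14 15 16
f 14 16 4
f 15 1 17
f 15 17 16
f 16 17 18
f 16 18 4
f 17 1 19
f 17 19 18
f 18 19 20
f 18 20 4
f 19 1 21
f 19 21 20
f 20 21 22
f 20 22 4
f 21 1 23
f 21 23 22
f 22 23 24
f 22 24 4
f 23 1 25
f 23 25 24
f 24 25 26
f 24 26 4
f 25 1 27
f 25 27 26
f 26 27 28
f 26 28 4
f 27 1 29
f 27 29 28
f 28 29 30
f 28 30 4
f 29 1 2
f 29 2 30
f 30 2 3
f 30 3 4
f 32 34 31
f 35 32 31
f 31 34 33
f 33 35 31
f 32 38 34
f 36 32 35
f 36 38 32
f 34 38 33
f 37 35 33
f 33 38 37
f 37 36 35
f 38 36 37
f 40 42 39
f 43 40 39
f 39 42 41
f 41 43 39
f 40 46 42
f 44 40 43
f 44 46 40
f 42 46 41
f 45 43 41
f 41 46 45
f 45 44 43
f 46 44 45
f 47 84 63
f 84 58 87
f 63 87 52
f 84 87 63
f 47 63 59
f 63 52 64
f 59 64 48
f 63 64 59
f 47 59 68
f 59 48 69
f 68 69 54
f 59 69 68
f 47 68 80
f 68 54 83
f 80 83 57
f 68 83 80
f 47 80 84
f 80 57 88
f 84 88 58
f 80 88 84
f 48 64 75
f 64 52 78
f 75 78 56
f 64 78 75
f 52 87 65
f 87 58 86
f 65 86 51
f 87 86 65
f 58 88 85
f 88 57 81
f 85 81 49
f 88 81 85
f 57 83 82
f 83 54 70
f 82 70 53
f 83 70 82
f 54 69 74
f 69 48 71
f 74 71 55
f 69 71 74
f 50 76 62
f 76 56 77
f 62 77 51
f 76 77 62
f 50 62 60
f 62 51 61
f 60 61 49
f 62 61 60
f 50 60 67
f 60 49 66
f 67 66 53
f 60 66 67
f 50 67 72
f 67 53 73
f 72 73 55
f 67 73 72
f 50 72 76
f 72 55 79
f 76 79 56
f 72 79 76
f 51 77 65
f 77 56 78
f 65 78 52
f 77 78 65
f 49 61 85
f 61 51 86
f 85 86 58
f 61 86 85
f 53 66 82
f 66 49 81
f 82 81 57
f 66 81 82
f 55 73 74
f 73 53 70
f 74 70 54
f 73 70 74
f 56 79 75
f 79 55 71
f 75 71 48
f 79 71 75



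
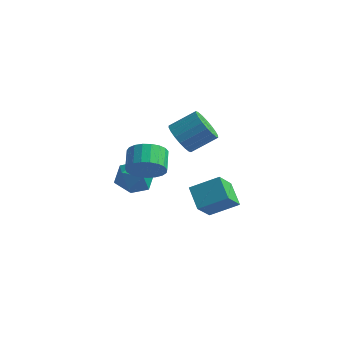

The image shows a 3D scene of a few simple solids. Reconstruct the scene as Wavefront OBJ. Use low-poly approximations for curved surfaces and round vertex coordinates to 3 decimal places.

v -0.911 3.354 0.36
v -0.411 3.702 -0.544
v 0.65 4.775 0.456
v 0.151 4.426 1.36
v -0.777 4.017 -0.494
v 0.285 5.09 0.506
v -1.169 4.201 -0.275
v -0.107 5.274 0.725
v -1.509 4.217 0.07
v -0.448 5.29 1.069
v -1.732 4.062 0.472
v -0.67 5.134 1.472
v -1.791 3.767 0.852
v -0.73 4.839 1.852
v -1.677 3.39 1.135
v -0.615 4.462 2.135
v -1.41 3.005 1.264
v -0.349 4.078 2.264
v -1.045 2.69 1.214
v 0.017 3.763 2.214
v -0.653 2.506 0.995
v 0.409 3.579 1.995
v -0.312 2.49 0.651
v 0.749 3.563 1.65
v -0.09 2.646 0.248
v 0.972 3.718 1.248
v -0.03 2.941 -0.132
v 1.031 4.013 0.868
v -0.145 3.318 -0.415
v 0.917 4.39 0.585
v 1.374 -2.924 1.88
v 2.152 -2.962 2.628
v 1.543 -1.994 3.309
v 0.766 -1.956 2.56
v 2.314 -2.657 2.341
v 1.706 -1.69 3.021
v 2.313 -2.399 1.973
v 1.705 -1.432 2.654
v 2.151 -2.231 1.59
v 1.543 -1.264 2.271
v 1.854 -2.183 1.256
v 1.246 -1.216 1.937
v 1.474 -2.263 1.031
v 0.866 -1.296 1.711
v 1.077 -2.458 0.952
v 0.468 -1.49 1.633
v 0.731 -2.732 1.033
v 0.123 -1.765 1.714
v 0.496 -3.04 1.261
v -0.112 -2.073 1.942
v 0.414 -3.328 1.596
v -0.195 -2.361 2.277
v 0.497 -3.546 1.98
v -0.111 -2.578 2.661
v 0.732 -3.656 2.346
v 0.124 -2.689 3.027
v 1.078 -3.639 2.632
v 0.47 -2.672 3.313
v 1.475 -3.499 2.788
v 0.867 -2.532 3.469
v 1.855 -3.26 2.786
v 1.247 -2.292 3.467
v -3.609 1.951 -3.049
v -2.475 2.399 -3.214
v -2.905 0.661 -1.706
v -1.771 1.109 -1.871
v -2.631 1.798 -1.323
v -3.066 2.595 -2.153
v -2.314 0.465 -2.767
v -2.749 1.262 -3.597
v -1.675 1.481 -3.039
v -1.87 2.304 -2.147
v -3.51 0.756 -2.773
v -3.705 1.579 -1.881
v 3.538 -0.311 -2.161
v 3.623 -1.56 -0.967
v 2.489 0.431 -1.31
v 2.574 -0.819 -0.117
v 4.846 0.579 -1.323
v 4.931 -0.671 -0.13
v 3.797 1.32 -0.473
v 3.882 0.071 0.721
f 2 1 5
f 2 5 3
f 3 5 6
f 3 6 4
f 5 1 7
f 5 7 6
f 6 7 8
f 6 8 4
f 7 1 9
f 7 9 8
f 8 9 10
f 8 10 4
f 9 1 11
f 9 11 10
f 10 11 12
f 10 12 4
f 11 1 13
f 11 13 12
f 12 13 14
f 12 14 4
f 13 1 15
f 13 15 14
f 14 15 16
f 14 16 4
f 15 1 17
f 15 17 16
f 16 17 18
f 16 18 4
f 17 1 19
f 17 19 18
f 18 19 20
f 18 20 4
f 19 1 21
f 19 21 20
f 20 21 22
f 20 22 4
f 21 1 23
f 21 23 22
f 22 23 24
f 22 24 4
f 23 1 25
f 23 25 24
f 24 25 26
f 24 26 4
f 25 1 27
f 25 27 26
f 26 27 28
f 26 28 4
f 27 1 29
f 27 29 28
f 28 29 30
f 28 30 4
f 29 1 2
f 29 2 30
f 30 2 3
f 30 3 4
f 32 31 35
f 32 35 33
f 33 35 36
f 33 36 34
f 35 31 37
f 35 37 36
f 36 37 38
f 36 38 34
f 37 31 39
f 37 39 38
f 38 39 40
f 38 40 34
f 39 31 41
f 39 41 40
f 40 41 42
f 40 42 34
f 41 31 43
f 41 43 42
f 42 43 44
f 42 44 34
f 43 31 45
f 43 45 44
f 44 45 46
f 44 46 34
f 45 31 47
f 45 47 46
f 46 47 48
f 46 48 34
f 47 31 49
f 47 49 48
f 48 49 50
f 48 50 34
f 49 31 51
f 49 51 50
f 50 51 52
f 50 52 34
f 51 31 53
f 51 53 52
f 52 53 54
f 52 54 34
f 53 31 55
f 53 55 54
f 54 55 56
f 54 56 34
f 55 31 57
f 55 57 56
f 56 57 58
f 56 58 34
f 57 31 59
f 57 59 58
f 58 59 60
f 58 60 34
f 59 31 61
f 59 61 60
f 60 61 62
f 60 62 34
f 61 31 32
f 61 32 62
f 62 32 33
f 62 33 34
f 63 74 68
f 63 68 64
f 63 64 70
f 63 70 73
f 63 73 74
f 64 68 72
f 68 74 67
f 74 73 65
f 73 70 69
f 70 64 71
f 66 72 67
f 66 67 65
f 66 65 69
f 66 69 71
f 66 71 72
f 67 72 68
f 65 67 74
f 69 65 73
f 71 69 70
f 72 71 64
f 76 78 75
f 79 76 75
f 75 78 77
f 77 79 75
f 76 82 78
f 80 76 79
f 80 82 76
f 78 82 77
f 81 79 77
f 77 82 81
f 81 80 79
f 82 80 81



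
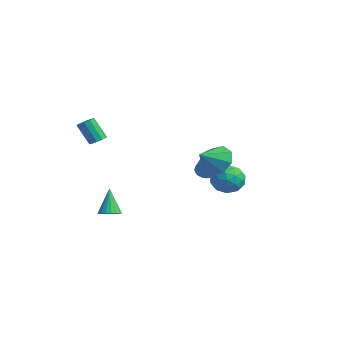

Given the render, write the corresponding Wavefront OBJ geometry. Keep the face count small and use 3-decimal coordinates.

v -1.462 -2.837 0.951
v -1.138 -2.532 1.201
v -1.654 -2.999 2.439
v -1.978 -3.303 2.189
v -1.404 -2.371 1.151
v -1.92 -2.838 2.389
v -1.692 -2.387 1.024
v -2.208 -2.854 2.262
v -1.893 -2.576 0.87
v -2.409 -3.042 2.108
v -1.929 -2.863 0.747
v -2.444 -3.33 1.984
v -1.786 -3.141 0.701
v -2.302 -3.608 1.939
v -1.52 -3.302 0.751
v -2.036 -3.769 1.989
v -1.232 -3.286 0.878
v -1.748 -3.753 2.116
v -1.031 -3.098 1.032
v -1.547 -3.564 2.27
v -0.996 -2.81 1.156
v -1.511 -3.277 2.393
v -0.129 -2.874 -3.754
v 0.409 -3.044 -3.497
v -0.751 -2.566 -2.246
v 0.444 -2.773 -3.538
v 0.365 -2.523 -3.622
v 0.188 -2.341 -3.732
v -0.052 -2.266 -3.846
v -0.306 -2.311 -3.942
v -0.526 -2.467 -4.001
v -0.667 -2.704 -4.011
v -0.701 -2.975 -3.97
v -0.622 -3.225 -3.886
v -0.446 -3.406 -3.776
v -0.206 -3.482 -3.662
v 0.049 -3.437 -3.566
v 0.268 -3.281 -3.507
v 2.893 1.704 0.142
v 3.725 1.581 -0.399
v 3.167 0.496 0.838
v 3.849 1.978 0.243
v 3.414 2.215 0.826
v 2.673 2.153 1.008
v 2.061 1.827 0.684
v 1.937 1.429 0.042
v 2.372 1.192 -0.541
v 3.113 1.255 -0.724
v -0.346 2.808 -1.751
v 0.076 2.892 -2.155
v 1.488 2.636 -0.733
v 1.066 2.552 -0.329
v 0.036 3.12 -2.074
v 1.448 2.865 -0.653
v -0.07 3.295 -1.938
v 1.342 3.039 -0.516
v -0.224 3.385 -1.769
v 1.189 3.129 -0.347
v -0.398 3.375 -1.597
v 1.014 3.119 -0.175
v -0.564 3.267 -1.452
v 0.848 3.012 -0.03
v -0.692 3.08 -1.358
v 0.72 2.825 0.063
v -0.76 2.846 -1.332
v 0.652 2.59 0.089
v -0.757 2.605 -1.379
v 0.655 2.349 0.042
v -0.683 2.399 -1.49
v 0.73 2.144 -0.068
v -0.55 2.264 -1.646
v 0.862 2.009 -0.225
v -0.382 2.223 -1.82
v 1.03 1.967 -0.399
v -0.208 2.283 -1.982
v 1.204 2.027 -0.561
v -0.058 2.434 -2.104
v 1.354 2.178 -0.683
v 0.042 2.649 -2.165
v 1.455 2.394 -0.744
v 0.248 4.793 -2.561
v 0.764 4.341 -1.836
v -0.424 3.379 -2.964
v 0.092 2.927 -2.239
v -0.642 3.563 -2.007
v -0.227 4.437 -1.758
v 0.567 3.283 -3.042
v 0.982 4.157 -2.793
v 0.962 3.408 -2.133
v 0.214 3.581 -1.493
v 0.126 4.139 -3.307
v -0.622 4.312 -2.667
v 0.565 4.691 -2.163
v -0.225 3.029 -2.637
v -0.657 3.403 -2.5
v -0.353 3.137 -2.074
v -0.018 4.747 -2.117
v 0.286 4.482 -1.691
v -0.541 4.024 -1.791
v 0.054 3.238 -3.109
v 0.358 2.973 -2.683
v 0.693 4.583 -2.726
v 0.997 4.317 -2.3
v 0.881 3.696 -3.009
v 0.985 3.877 -1.911
v 0.59 3.046 -2.148
v 0.869 3.255 -2.62
v 1.113 3.769 -2.474
v 0.545 3.978 -1.535
v 0.15 3.147 -1.772
v -0.281 3.521 -1.636
v -0.037 4.035 -1.49
v 0.661 3.43 -1.71
v 0.19 4.573 -3.028
v -0.205 3.742 -3.265
v 0.377 3.685 -3.31
v 0.621 4.199 -3.164
v -0.25 4.674 -2.652
v -0.645 3.843 -2.889
v -0.773 3.951 -2.326
v -0.529 4.465 -2.18
v -0.321 4.29 -3.09
f 2 1 5
f 2 5 3
f 3 5 6
f 3 6 4
f 5 1 7
f 5 7 6
f 6 7 8
f 6 8 4
f 7 1 9
f 7 9 8
f 8 9 10
f 8 10 4
f 9 1 11
f 9 11 10
f 10 11 12
f 10 12 4
f 11 1 13
f 11 13 12
f 12 13 14
f 12 14 4
f 13 1 15
f 13 15 14
f 14 15 16
f 14 16 4
f 15 1 17
f 15 17 16
f 16 17 18
f 16 18 4
f 17 1 19
f 17 19 18
f 18 19 20
f 18 20 4
f 19 1 21
f 19 21 20
f 20 21 22
f 20 22 4
f 21 1 2
f 21 2 22
f 22 2 3
f 22 3 4
f 24 23 26
f 24 26 25
f 26 23 27
f 26 27 25
f 27 23 28
f 27 28 25
f 28 23 29
f 28 29 25
f 29 23 30
f 29 30 25
f 30 23 31
f 30 31 25
f 31 23 32
f 31 32 25
f 32 23 33
f 32 33 25
f 33 23 34
f 33 34 25
f 34 23 35
f 34 35 25
f 35 23 36
f 35 36 25
f 36 23 37
f 36 37 25
f 37 23 38
f 37 38 25
f 38 23 24
f 38 24 25
f 40 39 42
f 40 42 41
f 42 39 43
f 42 43 41
f 43 39 44
f 43 44 41
f 44 39 45
f 44 45 41
f 45 39 46
f 45 46 41
f 46 39 47
f 46 47 41
f 47 39 48
f 47 48 41
f 48 39 40
f 48 40 41
f 50 49 53
f 50 53 51
f 51 53 54
f 51 54 52
f 53 49 55
f 53 55 54
f 54 55 56
f 54 56 52
f 55 49 57
f 55 57 56
f 56 57 58
f 56 58 52
f 57 49 59
f 57 59 58
f 58 59 60
f 58 60 52
f 59 49 61
f 59 61 60
f 60 61 62
f 60 62 52
f 61 49 63
f 61 63 62
f 62 63 64
f 62 64 52
f 63 49 65
f 63 65 64
f 64 65 66
f 64 66 52
f 65 49 67
f 65 67 66
f 66 67 68
f 66 68 52
f 67 49 69
f 67 69 68
f 68 69 70
f 68 70 52
f 69 49 71
f 69 71 70
f 70 71 72
f 70 72 52
f 71 49 73
f 71 73 72
f 72 73 74
f 72 74 52
f 73 49 75
f 73 75 74
f 74 75 76
f 74 76 52
f 75 49 77
f 75 77 76
f 76 77 78
f 76 78 52
f 77 49 79
f 77 79 78
f 78 79 80
f 78 80 52
f 79 49 50
f 79 50 80
f 80 50 51
f 80 51 52
f 81 118 97
f 118 92 121
f 97 121 86
f 118 121 97
f 81 97 93
f 97 86 98
f 93 98 82
f 97 98 93
f 81 93 102
f 93 82 103
f 102 103 88
f 93 103 102
f 81 102 114
f 102 88 117
f 114 117 91
f 102 117 114
f 81 114 118
f 114 91 122
f 118 122 92
f 114 122 118
f 82 98 109
f 98 86 112
f 109 112 90
f 98 112 109
f 86 121 99
f 121 92 120
f 99 120 85
f 121 120 99
f 92 122 119
f 122 91 115
f 119 115 83
f 122 115 119
f 91 117 116
f 117 88 104
f 116 104 87
f 117 104 116
f 88 103 108
f 103 82 105
f 108 105 89
f 103 105 108
f 84 110 96
f 110 90 111
f 96 111 85
f 110 111 96
f 84 96 94
f 96 85 95
f 94 95 83
f 96 95 94
f 84 94 101
f 94 83 100
f 101 100 87
f 94 100 101
f 84 101 106
f 101 87 107
f 106 107 89
f 101 107 106
f 84 106 110
f 106 89 113
f 110 113 90
f 106 113 110
f 85 111 99
f 111 90 112
f 99 112 86
f 111 112 99
f 83 95 119
f 95 85 120
f 119 120 92
f 95 120 119
f 87 100 116
f 100 83 115
f 116 115 91
f 100 115 116
f 89 107 108
f 107 87 104
f 108 104 88
f 107 104 108
f 90 113 109
f 113 89 105
f 109 105 82
f 113 105 109



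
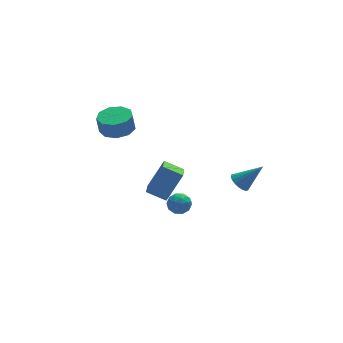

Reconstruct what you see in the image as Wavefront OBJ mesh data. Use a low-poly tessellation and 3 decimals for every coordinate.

v -1.744 3.571 -1.105
v -0.859 3.099 -0.982
v -1.011 3.098 0.108
v -1.896 3.569 -0.015
v -0.766 3.783 -0.968
v -0.918 3.782 0.121
v -1.13 4.368 -1.018
v -1.282 4.367 0.071
v -1.782 4.58 -1.109
v -1.934 4.579 -0.019
v -2.415 4.319 -1.198
v -2.567 4.318 -0.108
v -2.735 3.708 -1.243
v -2.887 3.707 -0.153
v -2.591 3.033 -1.223
v -2.743 3.032 -0.134
v -2.05 2.609 -1.148
v -2.202 2.608 -0.059
v -1.367 2.635 -1.053
v -1.519 2.634 0.036
v -1.246 -0.246 -3.676
v -0.225 0.048 -2.065
v -0.816 0.947 -4.167
v 0.205 1.241 -2.556
v -0.285 -0.801 -4.184
v 0.736 -0.507 -2.573
v 0.145 0.392 -4.675
v 1.166 0.686 -3.064
v 2.792 -3.739 -1.195
v 3.199 -3.335 -1.502
v 3.948 -4.001 -0.005
v 3.055 -3.158 -1.323
v 2.86 -3.097 -1.119
v 2.65 -3.162 -0.93
v 2.469 -3.342 -0.794
v 2.352 -3.6 -0.737
v 2.322 -3.886 -0.771
v 2.385 -4.142 -0.889
v 2.528 -4.319 -1.067
v 2.724 -4.381 -1.271
v 2.933 -4.315 -1.46
v 3.114 -4.136 -1.596
v 3.232 -3.877 -1.653
v 3.262 -3.592 -1.619
v -0.127 -2.182 -3.388
v 0.31 -2.266 -2.841
v -0.63 -3.174 -3.139
v -0.193 -3.258 -2.592
v -0.686 -2.754 -2.576
v -0.375 -2.141 -2.73
v 0.055 -3.299 -3.25
v 0.366 -2.686 -3.404
v 0.422 -2.956 -2.756
v -0.036 -2.619 -2.339
v -0.284 -2.821 -3.641
v -0.742 -2.484 -3.224
v 0.136 -2.137 -3.137
v -0.456 -3.303 -2.843
v -0.745 -3.007 -2.834
v -0.489 -3.056 -2.513
v -0.267 -2.064 -3.072
v -0.01 -2.113 -2.75
v -0.595 -2.4 -2.594
v -0.31 -3.327 -3.23
v -0.053 -3.376 -2.908
v 0.169 -2.384 -3.467
v 0.425 -2.433 -3.146
v 0.275 -3.04 -3.386
v 0.458 -2.592 -2.765
v 0.162 -3.175 -2.618
v 0.308 -3.199 -3.005
v 0.491 -2.839 -3.096
v 0.189 -2.394 -2.52
v -0.107 -2.977 -2.373
v -0.396 -2.681 -2.364
v -0.213 -2.32 -2.455
v 0.255 -2.799 -2.47
v -0.213 -2.463 -3.607
v -0.509 -3.046 -3.46
v -0.107 -3.12 -3.525
v 0.076 -2.759 -3.616
v -0.482 -2.265 -3.362
v -0.778 -2.848 -3.215
v -0.811 -2.601 -2.884
v -0.628 -2.241 -2.975
v -0.575 -2.641 -3.51
f 2 1 5
f 2 5 3
f 3 5 6
f 3 6 4
f 5 1 7
f 5 7 6
f 6 7 8
f 6 8 4
f 7 1 9
f 7 9 8
f 8 9 10
f 8 10 4
f 9 1 11
f 9 11 10
f 10 11 12
f 10 12 4
f 11 1 13
f 11 13 12
f 12 13 14
f 12 14 4
f 13 1 15
f 13 15 14
f 14 15 16
f 14 16 4
f 15 1 17
f 15 17 16
f 16 17 18
f 16 18 4
f 17 1 19
f 17 19 18
f 18 19 20
f 18 20 4
f 19 1 2
f 19 2 20
f 20 2 3
f 20 3 4
f 22 24 21
f 25 22 21
f 21 24 23
f 23 25 21
f 22 28 24
f 26 22 25
f 26 28 22
f 24 28 23
f 27 25 23
f 23 28 27
f 27 26 25
f 28 26 27
f 30 29 32
f 30 32 31
f 32 29 33
f 32 33 31
f 33 29 34
f 33 34 31
f 34 29 35
f 34 35 31
f 35 29 36
f 35 36 31
f 36 29 37
f 36 37 31
f 37 29 38
f 37 38 31
f 38 29 39
f 38 39 31
f 39 29 40
f 39 40 31
f 40 29 41
f 40 41 31
f 41 29 42
f 41 42 31
f 42 29 43
f 42 43 31
f 43 29 44
f 43 44 31
f 44 29 30
f 44 30 31
f 45 82 61
f 82 56 85
f 61 85 50
f 82 85 61
f 45 61 57
f 61 50 62
f 57 62 46
f 61 62 57
f 45 57 66
f 57 46 67
f 66 67 52
f 57 67 66
f 45 66 78
f 66 52 81
f 78 81 55
f 66 81 78
f 45 78 82
f 78 55 86
f 82 86 56
f 78 86 82
f 46 62 73
f 62 50 76
f 73 76 54
f 62 76 73
f 50 85 63
f 85 56 84
f 63 84 49
f 85 84 63
f 56 86 83
f 86 55 79
f 83 79 47
f 86 79 83
f 55 81 80
f 81 52 68
f 80 68 51
f 81 68 80
f 52 67 72
f 67 46 69
f 72 69 53
f 67 69 72
f 48 74 60
f 74 54 75
f 60 75 49
f 74 75 60
f 48 60 58
f 60 49 59
f 58 59 47
f 60 59 58
f 48 58 65
f 58 47 64
f 65 64 51
f 58 64 65
f 48 65 70
f 65 51 71
f 70 71 53
f 65 71 70
f 48 70 74
f 70 53 77
f 74 77 54
f 70 77 74
f 49 75 63
f 75 54 76
f 63 76 50
f 75 76 63
f 47 59 83
f 59 49 84
f 83 84 56
f 59 84 83
f 51 64 80
f 64 47 79
f 80 79 55
f 64 79 80
f 53 71 72
f 71 51 68
f 72 68 52
f 71 68 72
f 54 77 73
f 77 53 69
f 73 69 46
f 77 69 73

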